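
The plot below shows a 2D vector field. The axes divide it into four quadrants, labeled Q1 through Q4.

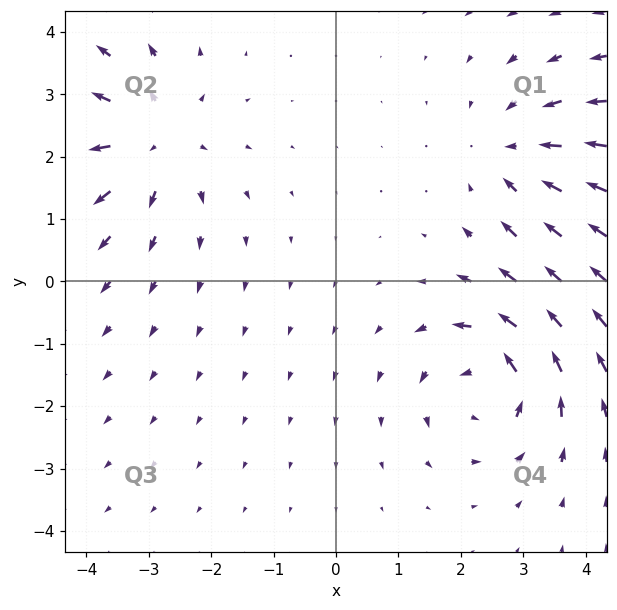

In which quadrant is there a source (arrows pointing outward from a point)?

The source sits at approximately (-2.9, 2.3), which lies in quadrant Q2. The divergence there is about +4, positive as expected for a source.

Q2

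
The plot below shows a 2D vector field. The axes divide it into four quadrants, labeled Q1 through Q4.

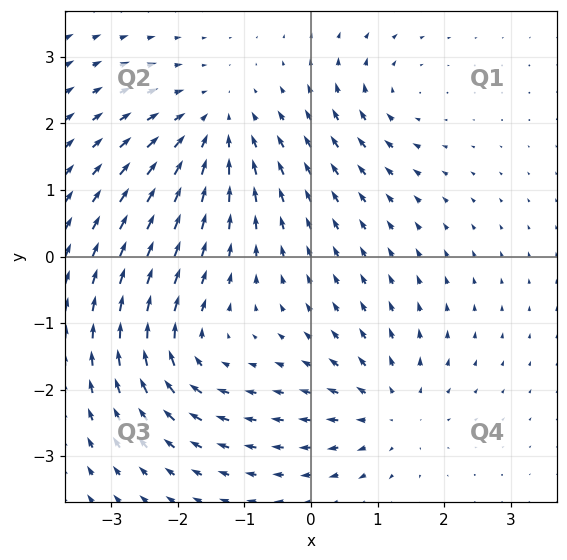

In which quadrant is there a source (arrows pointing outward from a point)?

Q4

The source sits at approximately (1.2, -2.3), which lies in quadrant Q4. The divergence there is about +4, positive as expected for a source.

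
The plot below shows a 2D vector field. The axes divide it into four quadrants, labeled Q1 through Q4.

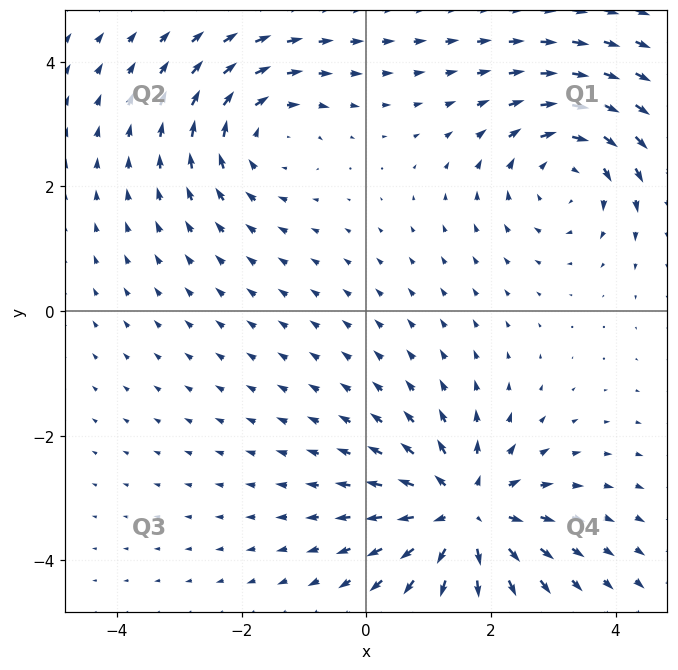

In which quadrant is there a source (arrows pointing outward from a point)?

The source sits at approximately (1.6, -3.2), which lies in quadrant Q4. The divergence there is about +5, positive as expected for a source.

Q4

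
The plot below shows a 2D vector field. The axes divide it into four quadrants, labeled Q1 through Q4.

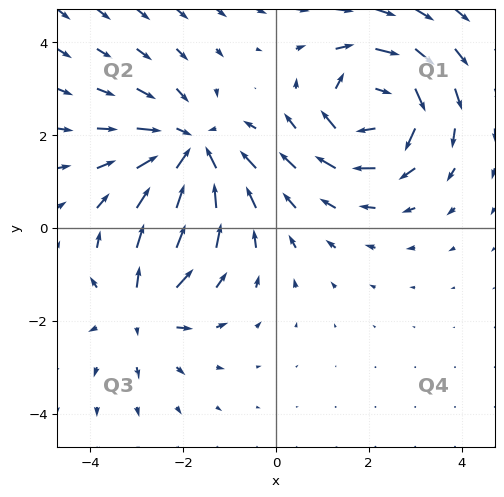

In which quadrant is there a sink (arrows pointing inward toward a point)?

Q2

The sink sits at approximately (-1.8, 1.7), which lies in quadrant Q2. The divergence there is about -4, negative as expected for a sink.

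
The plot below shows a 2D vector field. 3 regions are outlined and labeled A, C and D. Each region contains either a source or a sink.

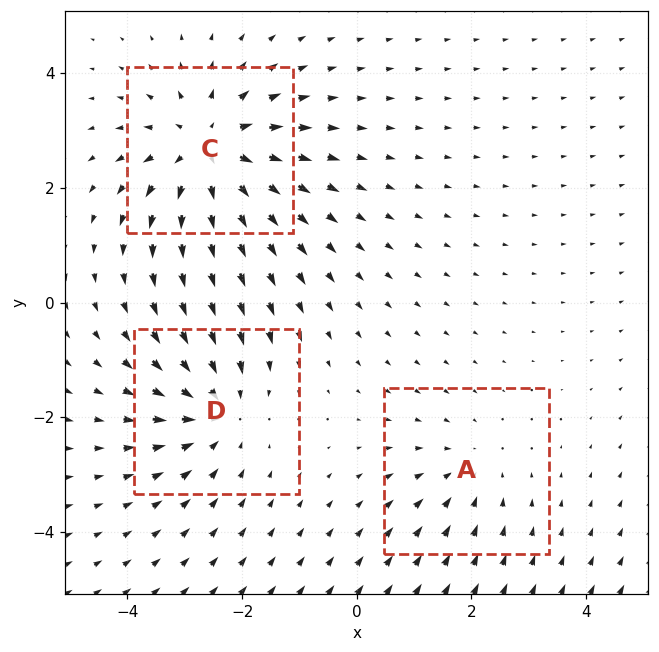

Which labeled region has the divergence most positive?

Divergence at each region's feature centre — A: about -2, C: about +5, D: about -3. Region C is most positive.

C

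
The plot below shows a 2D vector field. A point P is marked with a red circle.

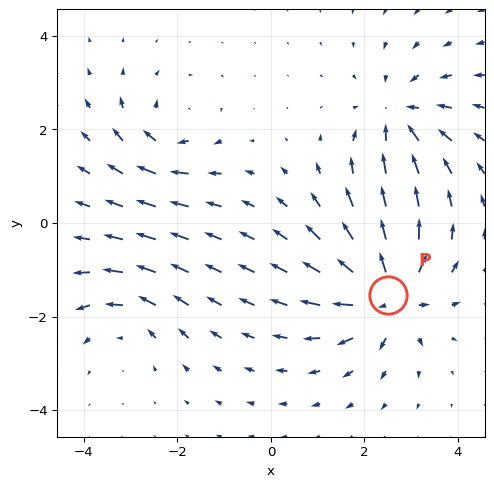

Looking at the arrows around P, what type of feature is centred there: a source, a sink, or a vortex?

source

At P (2.5, -1.5) the arrows spread outward. Divergence about +7, curl ≈0 — positive divergence with near-zero curl is a source.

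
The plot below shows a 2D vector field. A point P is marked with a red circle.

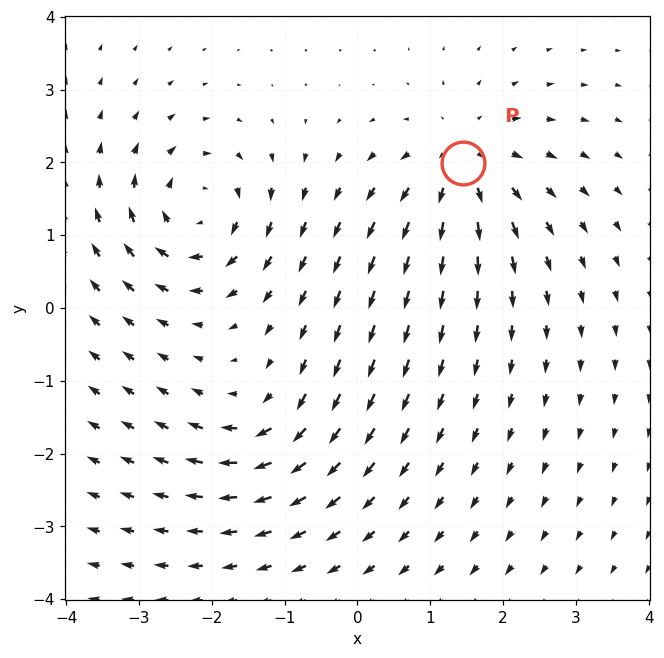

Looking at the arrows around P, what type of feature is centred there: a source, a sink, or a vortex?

At P (1.4, 2.0) the arrows spread outward. Divergence about +4, curl ≈0 — positive divergence with near-zero curl is a source.

source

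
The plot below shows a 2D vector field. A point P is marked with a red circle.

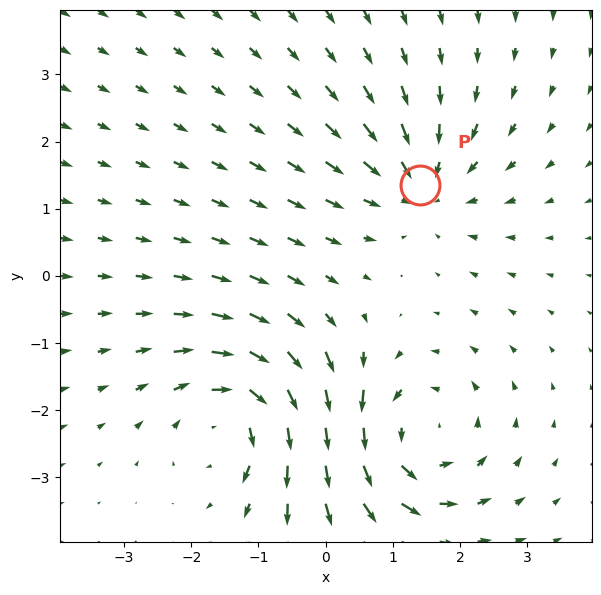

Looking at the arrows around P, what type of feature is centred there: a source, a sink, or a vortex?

sink

At P (1.4, 1.3) the arrows converge inward. Divergence about -4, curl ≈0 — negative divergence with near-zero curl is a sink.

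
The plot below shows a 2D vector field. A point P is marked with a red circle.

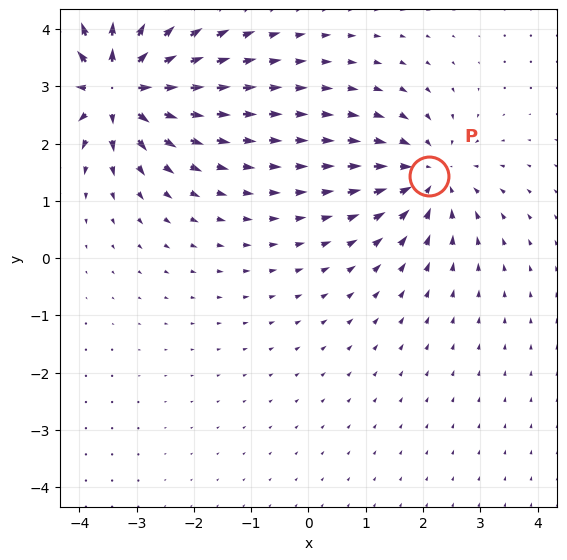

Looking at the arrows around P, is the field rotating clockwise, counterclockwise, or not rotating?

not rotating

Near P at (2.1, 1.4) the arrows show no circulation. The curl there is ≈0.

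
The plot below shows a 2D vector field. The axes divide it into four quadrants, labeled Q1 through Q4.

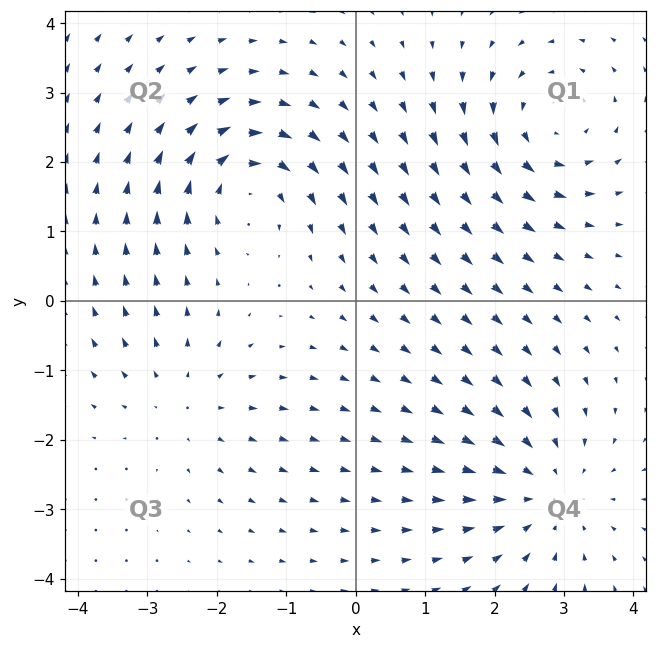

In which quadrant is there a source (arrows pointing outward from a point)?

The source sits at approximately (-2.5, -1.4), which lies in quadrant Q3. The divergence there is about +3, positive as expected for a source.

Q3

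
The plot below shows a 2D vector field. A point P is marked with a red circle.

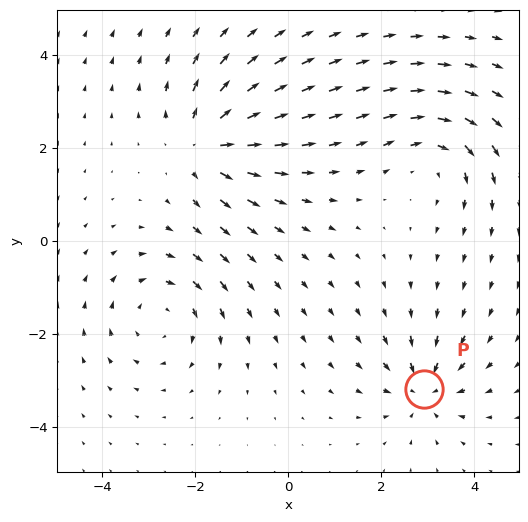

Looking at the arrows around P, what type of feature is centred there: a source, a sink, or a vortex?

At P (2.9, -3.2) the arrows converge inward. Divergence about -4, curl ≈0 — negative divergence with near-zero curl is a sink.

sink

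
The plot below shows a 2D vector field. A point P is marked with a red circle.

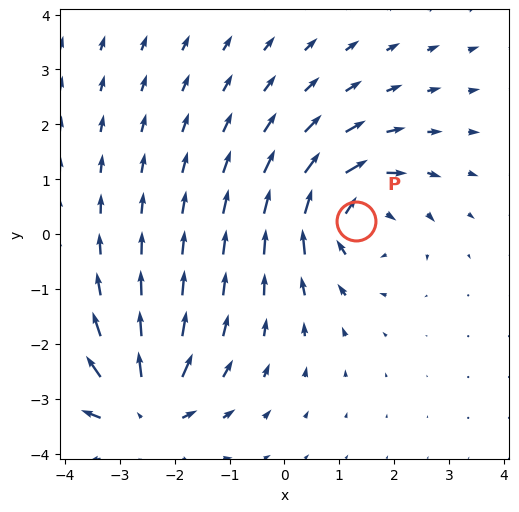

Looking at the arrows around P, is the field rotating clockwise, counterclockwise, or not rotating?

clockwise

Near P at (1.3, 0.2) the arrows circulate clockwise. The curl (z-component) there is about -5; negative curl means clockwise rotation.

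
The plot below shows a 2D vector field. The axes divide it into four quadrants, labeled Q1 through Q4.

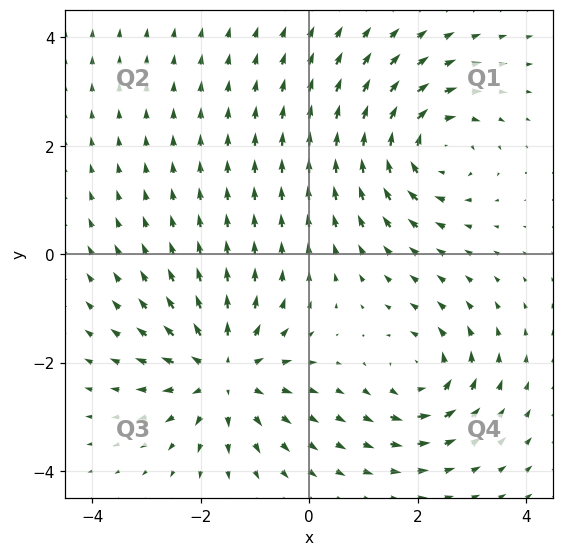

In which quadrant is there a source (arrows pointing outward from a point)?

The source sits at approximately (-1.6, -2.2), which lies in quadrant Q3. The divergence there is about +5, positive as expected for a source.

Q3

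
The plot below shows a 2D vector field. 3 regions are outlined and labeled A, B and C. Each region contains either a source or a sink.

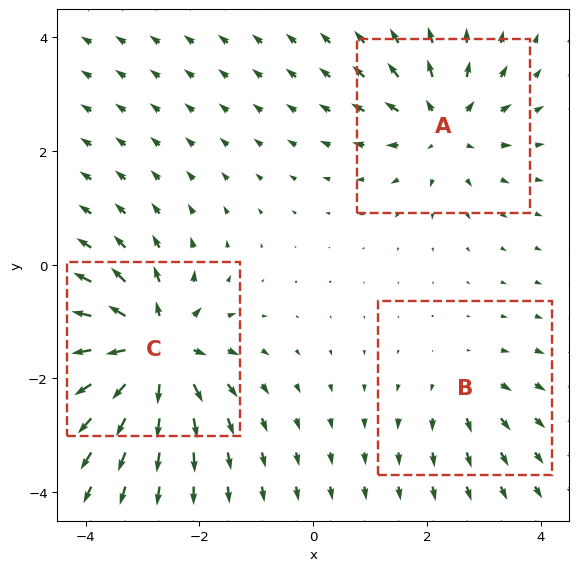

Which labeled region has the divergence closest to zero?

B

Divergence at each region's feature centre — A: about +4, B: about +2, C: about +7. Region B is closest to zero.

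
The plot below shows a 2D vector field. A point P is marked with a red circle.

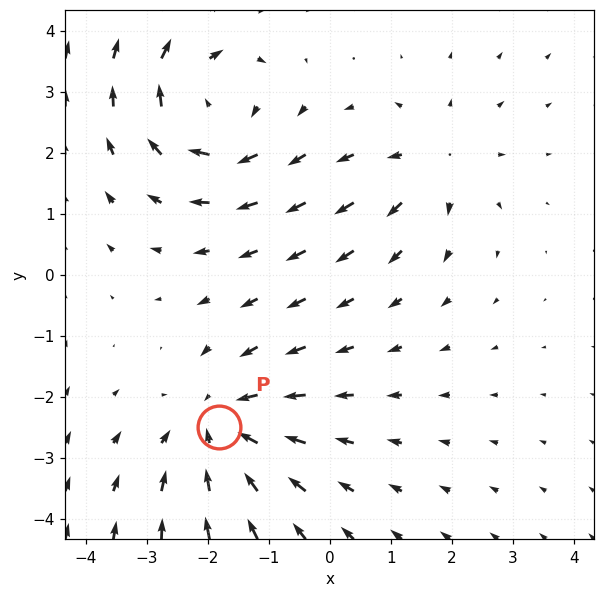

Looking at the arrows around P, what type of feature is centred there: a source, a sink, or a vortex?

sink

At P (-1.8, -2.5) the arrows converge inward. Divergence about -4, curl ≈0 — negative divergence with near-zero curl is a sink.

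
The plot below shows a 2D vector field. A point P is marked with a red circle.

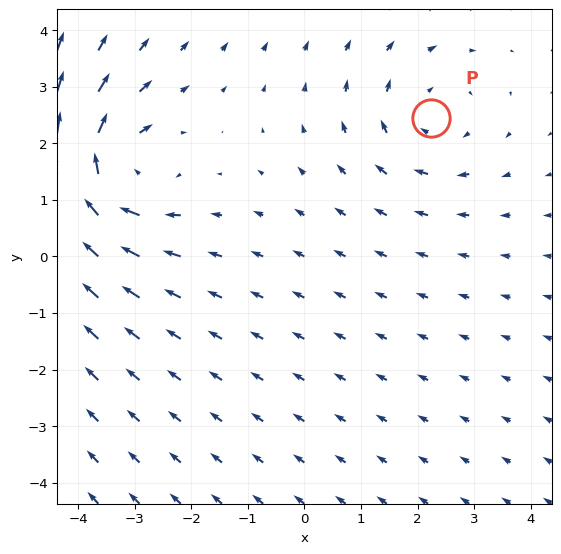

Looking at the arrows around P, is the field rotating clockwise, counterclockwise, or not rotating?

Near P at (2.2, 2.5) the arrows circulate clockwise. The curl (z-component) there is about -2; negative curl means clockwise rotation.

clockwise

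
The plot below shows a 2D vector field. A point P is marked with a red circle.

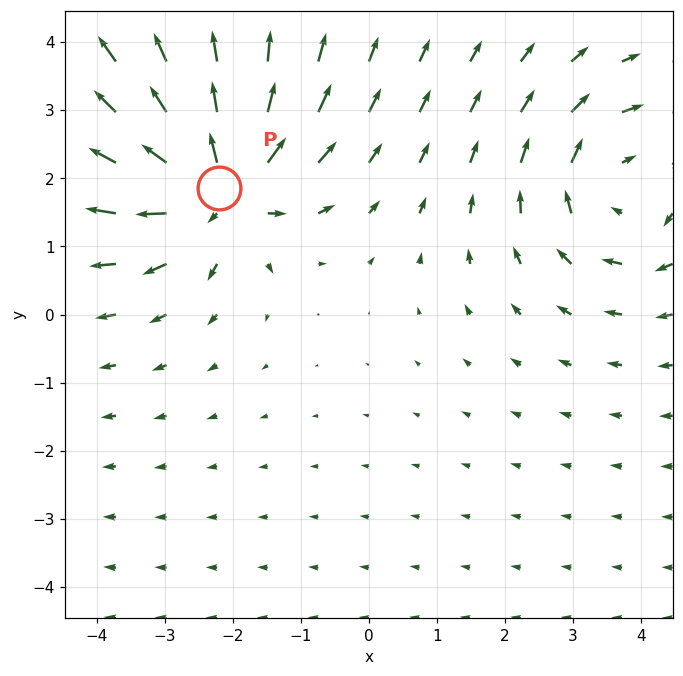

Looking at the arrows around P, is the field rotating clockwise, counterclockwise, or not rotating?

Near P at (-2.2, 1.9) the arrows show no circulation. The curl there is ≈0.

not rotating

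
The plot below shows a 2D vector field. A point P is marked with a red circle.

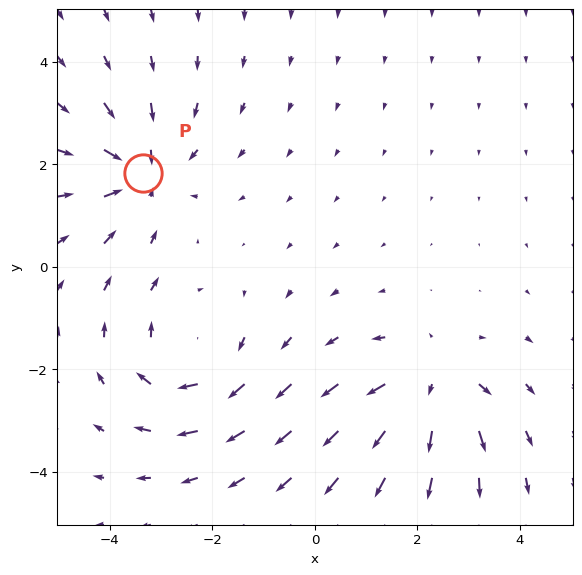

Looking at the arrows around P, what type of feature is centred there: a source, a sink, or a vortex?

sink

At P (-3.4, 1.8) the arrows converge inward. Divergence about -4, curl ≈0 — negative divergence with near-zero curl is a sink.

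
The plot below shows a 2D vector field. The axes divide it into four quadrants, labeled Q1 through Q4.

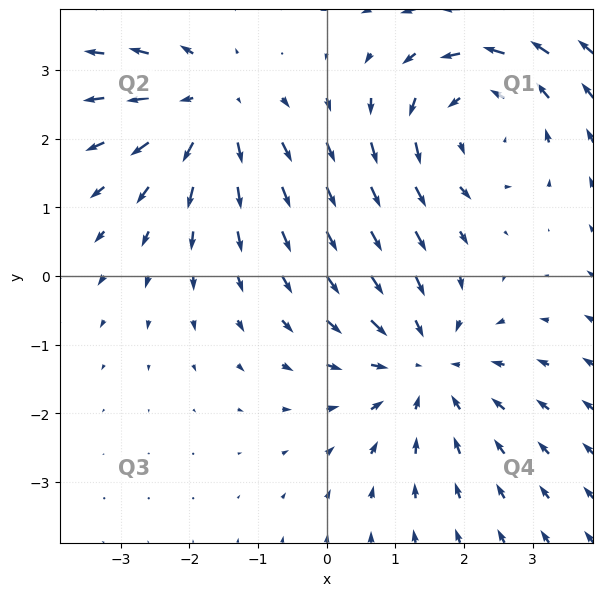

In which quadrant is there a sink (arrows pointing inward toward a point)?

The sink sits at approximately (1.4, -1.3), which lies in quadrant Q4. The divergence there is about -3, negative as expected for a sink.

Q4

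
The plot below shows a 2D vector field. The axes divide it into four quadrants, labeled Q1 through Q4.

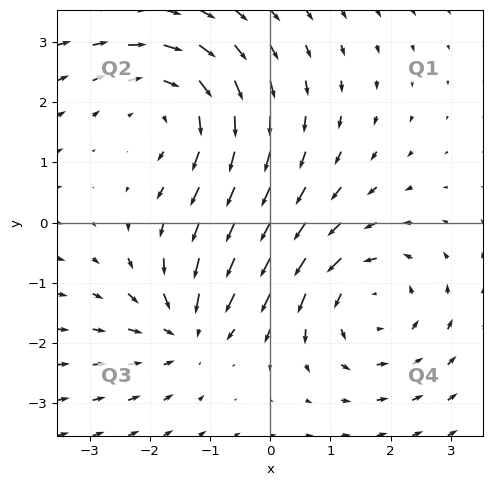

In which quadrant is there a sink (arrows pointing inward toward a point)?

Q3

The sink sits at approximately (-1.4, -1.8), which lies in quadrant Q3. The divergence there is about -3, negative as expected for a sink.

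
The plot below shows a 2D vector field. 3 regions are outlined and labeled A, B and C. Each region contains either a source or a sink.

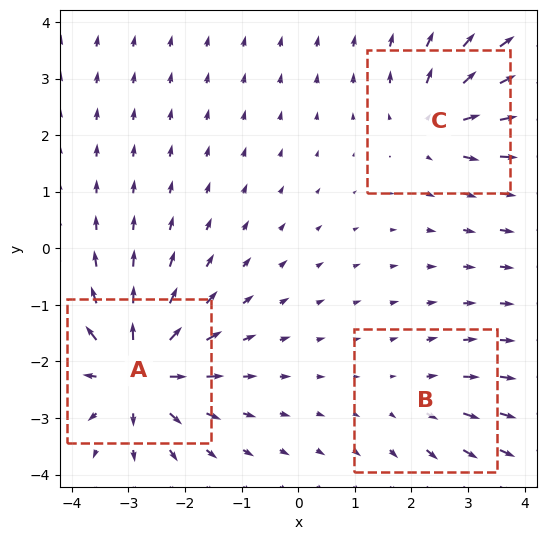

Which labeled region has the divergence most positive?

Divergence at each region's feature centre — A: about +6, B: about +2, C: about +4. Region A is most positive.

A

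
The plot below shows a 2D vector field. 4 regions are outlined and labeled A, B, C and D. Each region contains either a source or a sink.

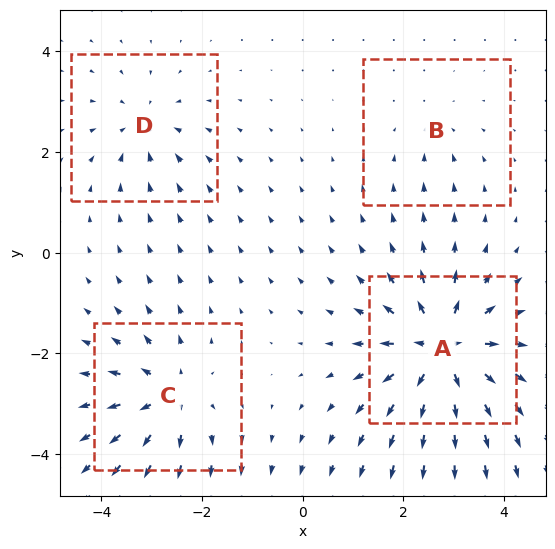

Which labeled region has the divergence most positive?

Divergence at each region's feature centre — A: about +9, B: about -2, C: about +6, D: about -4. Region A is most positive.

A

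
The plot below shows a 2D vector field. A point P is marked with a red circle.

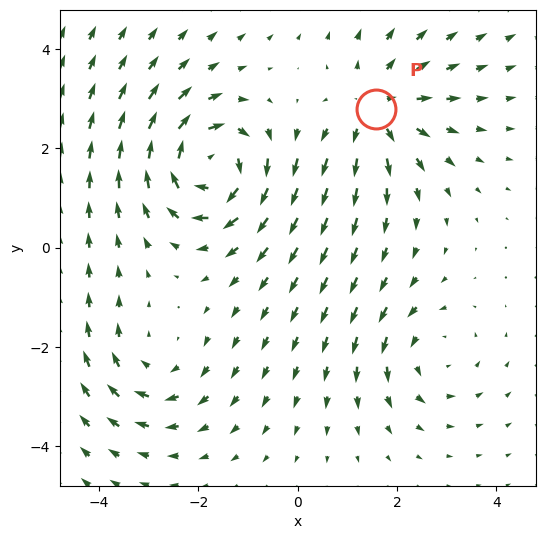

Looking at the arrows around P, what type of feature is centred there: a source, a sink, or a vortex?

source

At P (1.6, 2.8) the arrows spread outward. Divergence about +4, curl ≈0 — positive divergence with near-zero curl is a source.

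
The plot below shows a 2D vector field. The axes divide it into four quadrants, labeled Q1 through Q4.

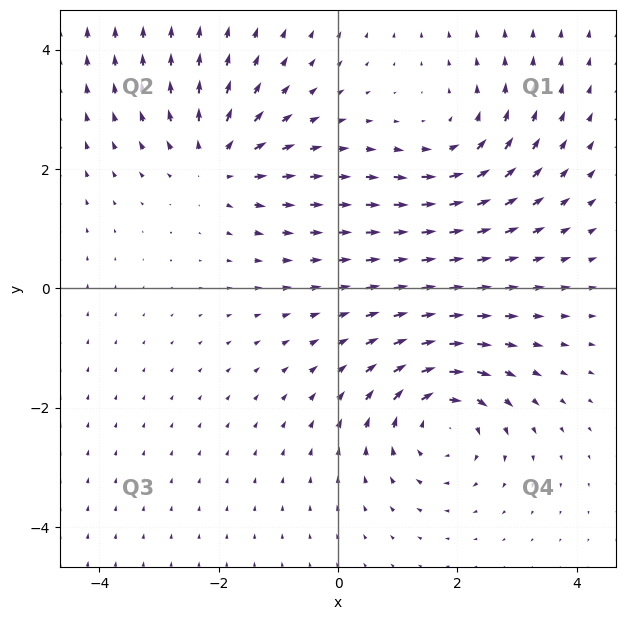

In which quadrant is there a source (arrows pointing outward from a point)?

Q2

The source sits at approximately (-2.0, 2.1), which lies in quadrant Q2. The divergence there is about +4, positive as expected for a source.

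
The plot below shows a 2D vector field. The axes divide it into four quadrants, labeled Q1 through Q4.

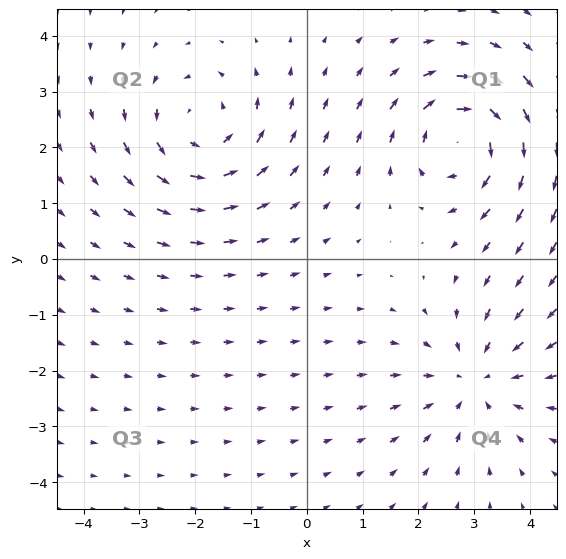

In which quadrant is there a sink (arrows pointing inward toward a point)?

Q4

The sink sits at approximately (3.0, -2.2), which lies in quadrant Q4. The divergence there is about -4, negative as expected for a sink.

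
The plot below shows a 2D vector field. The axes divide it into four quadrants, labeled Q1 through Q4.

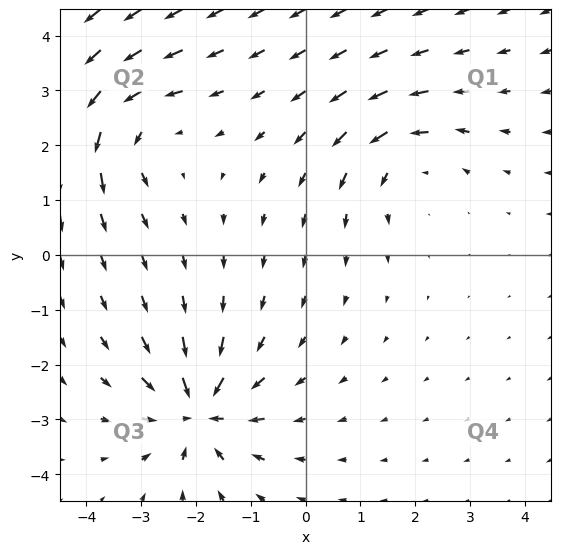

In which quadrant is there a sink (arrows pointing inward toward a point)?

Q3

The sink sits at approximately (-2.0, -2.9), which lies in quadrant Q3. The divergence there is about -6, negative as expected for a sink.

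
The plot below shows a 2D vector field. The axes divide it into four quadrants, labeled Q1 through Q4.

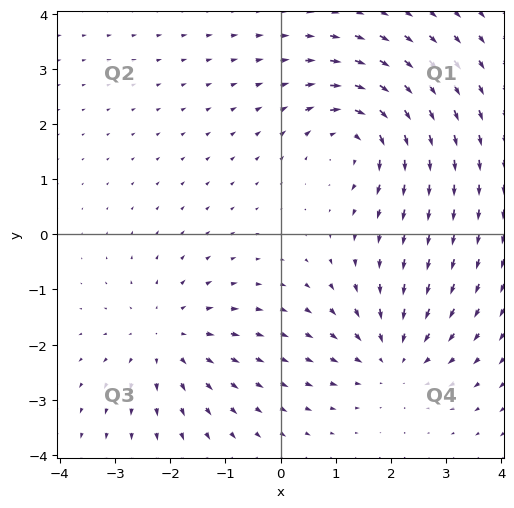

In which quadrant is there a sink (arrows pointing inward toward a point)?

The sink sits at approximately (2.0, -2.2), which lies in quadrant Q4. The divergence there is about -3, negative as expected for a sink.

Q4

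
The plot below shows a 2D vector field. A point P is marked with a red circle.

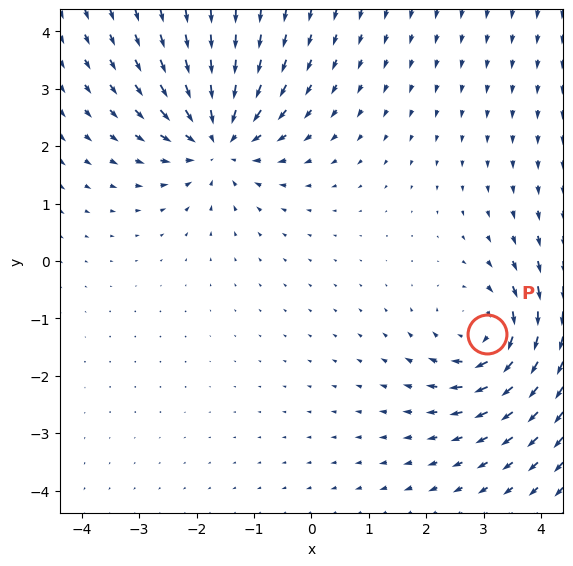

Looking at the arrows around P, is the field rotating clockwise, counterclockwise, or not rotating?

clockwise

Near P at (3.1, -1.3) the arrows circulate clockwise. The curl (z-component) there is about -3; negative curl means clockwise rotation.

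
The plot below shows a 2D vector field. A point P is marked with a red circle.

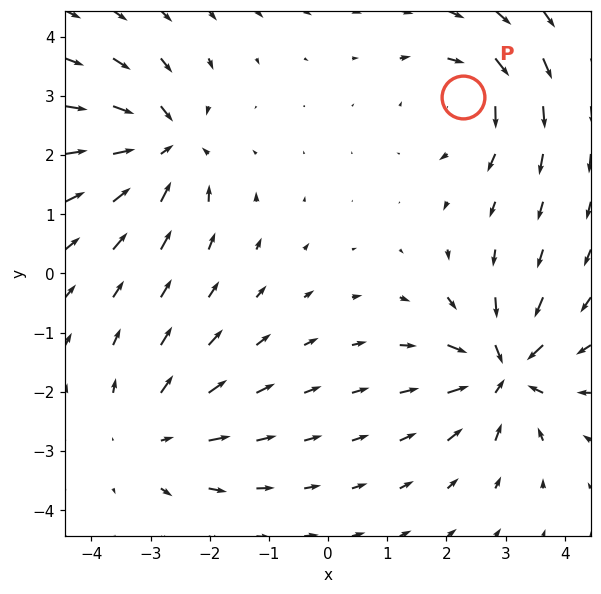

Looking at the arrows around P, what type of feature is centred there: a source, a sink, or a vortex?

At P (2.3, 3.0) the arrows circulate clockwise. Divergence ≈0, curl about -4 — near-zero divergence with nonzero curl is a vortex.

vortex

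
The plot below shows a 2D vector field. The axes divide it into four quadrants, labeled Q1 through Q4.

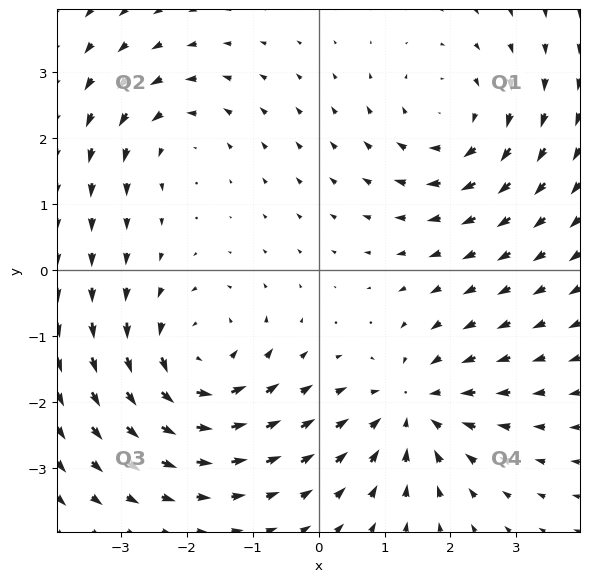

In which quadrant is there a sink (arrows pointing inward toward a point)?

The sink sits at approximately (1.4, -2.1), which lies in quadrant Q4. The divergence there is about -5, negative as expected for a sink.

Q4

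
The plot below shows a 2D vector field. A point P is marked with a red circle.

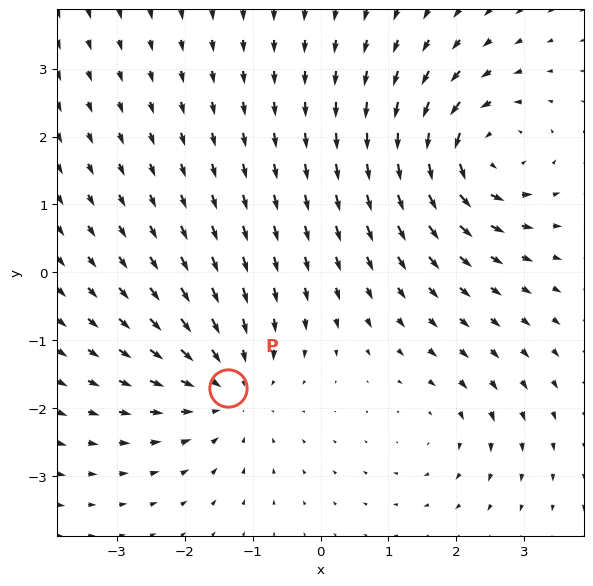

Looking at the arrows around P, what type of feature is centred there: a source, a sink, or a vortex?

sink

At P (-1.4, -1.7) the arrows converge inward. Divergence about -4, curl ≈0 — negative divergence with near-zero curl is a sink.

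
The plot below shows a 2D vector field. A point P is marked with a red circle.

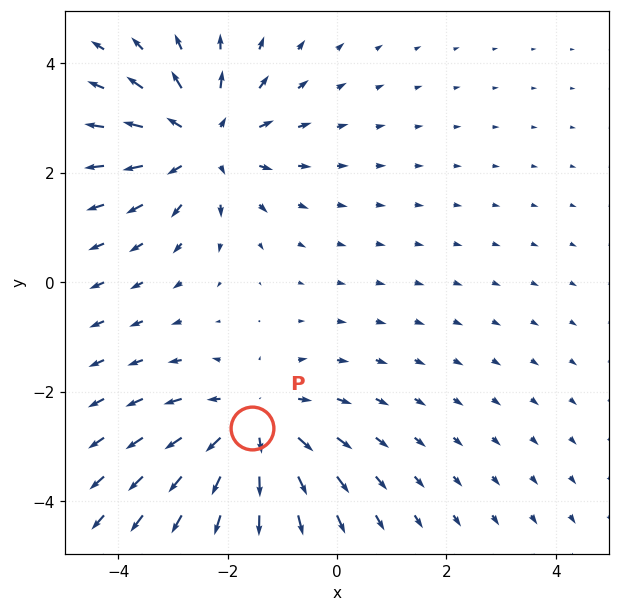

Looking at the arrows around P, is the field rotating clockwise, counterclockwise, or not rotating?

not rotating

Near P at (-1.5, -2.7) the arrows show no circulation. The curl there is ≈0.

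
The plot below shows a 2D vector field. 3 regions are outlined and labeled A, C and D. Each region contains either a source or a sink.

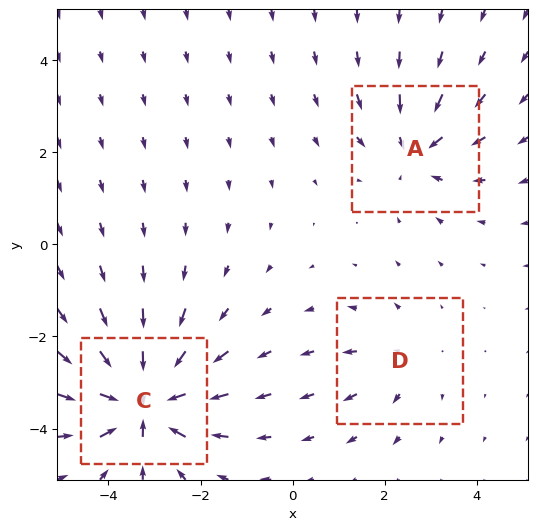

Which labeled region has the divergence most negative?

Divergence at each region's feature centre — A: about -3, C: about -6, D: about +2. Region C is most negative.

C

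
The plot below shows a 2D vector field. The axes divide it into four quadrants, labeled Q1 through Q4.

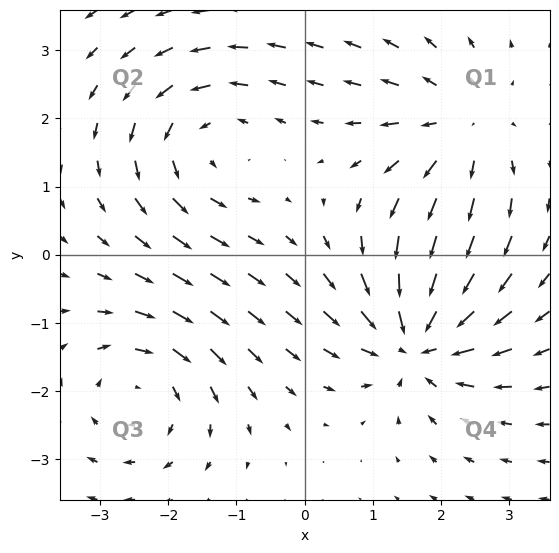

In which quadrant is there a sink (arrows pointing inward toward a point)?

Q4

The sink sits at approximately (1.6, -1.3), which lies in quadrant Q4. The divergence there is about -6, negative as expected for a sink.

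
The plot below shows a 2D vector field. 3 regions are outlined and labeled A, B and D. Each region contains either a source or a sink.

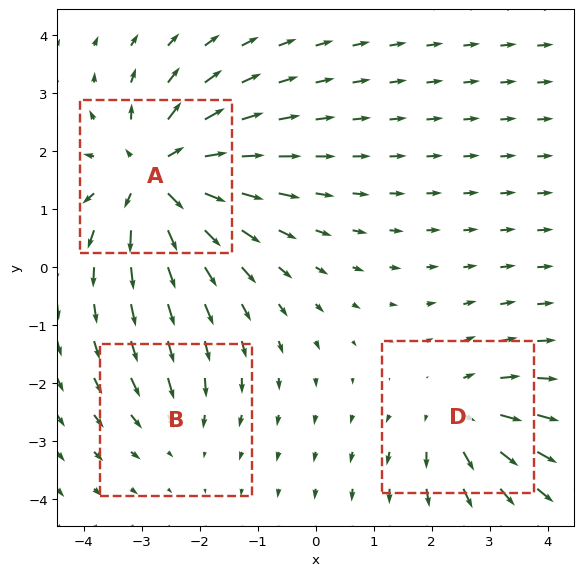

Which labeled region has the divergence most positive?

A

Divergence at each region's feature centre — A: about +5, B: about -2, D: about +3. Region A is most positive.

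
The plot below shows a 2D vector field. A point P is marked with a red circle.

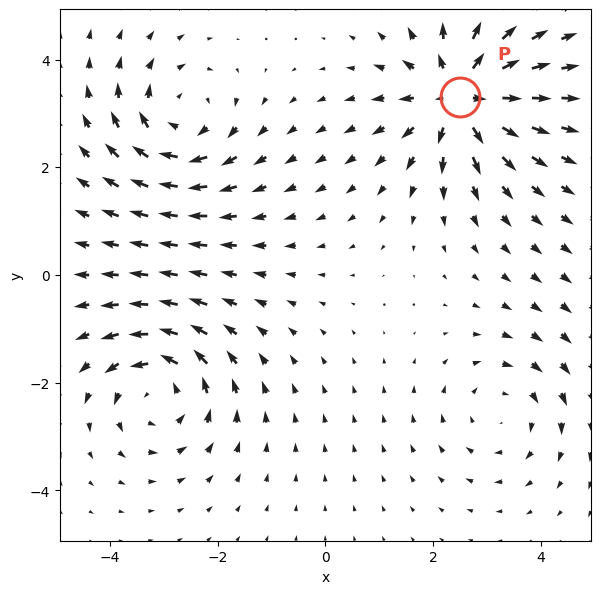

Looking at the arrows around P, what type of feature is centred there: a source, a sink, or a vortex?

source

At P (2.5, 3.3) the arrows spread outward. Divergence about +6, curl ≈0 — positive divergence with near-zero curl is a source.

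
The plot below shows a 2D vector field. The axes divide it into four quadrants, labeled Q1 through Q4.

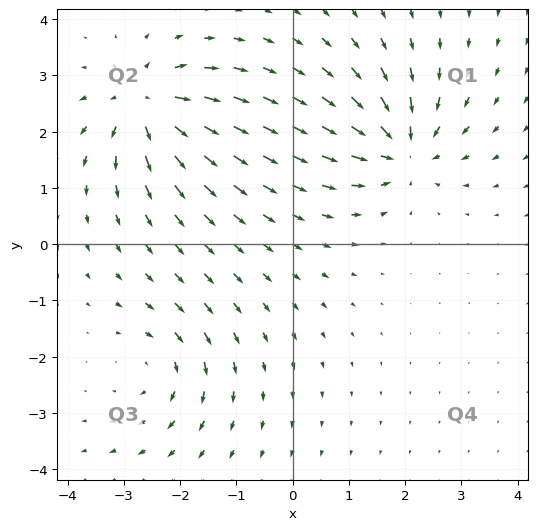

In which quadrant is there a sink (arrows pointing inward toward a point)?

Q1

The sink sits at approximately (1.9, 1.7), which lies in quadrant Q1. The divergence there is about -6, negative as expected for a sink.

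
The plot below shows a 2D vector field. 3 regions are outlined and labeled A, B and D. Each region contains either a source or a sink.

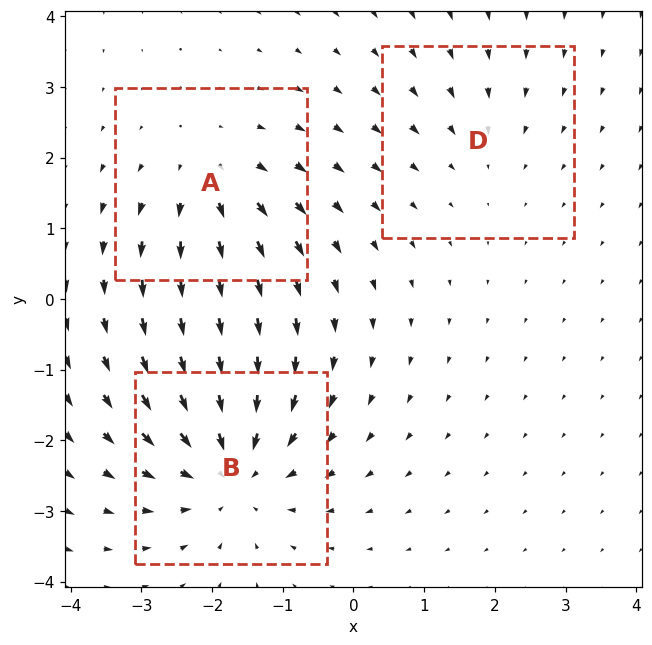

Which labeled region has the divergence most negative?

Divergence at each region's feature centre — A: about +3, B: about -4, D: about -2. Region B is most negative.

B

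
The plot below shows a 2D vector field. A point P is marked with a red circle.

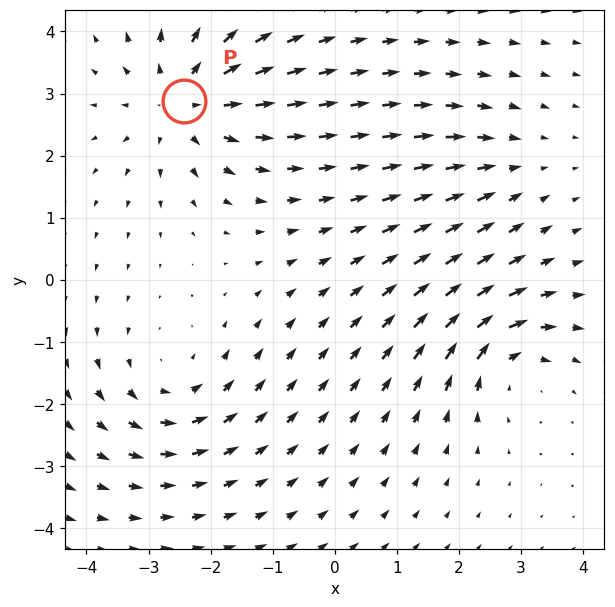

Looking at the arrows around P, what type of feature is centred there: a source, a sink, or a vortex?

At P (-2.4, 2.9) the arrows spread outward. Divergence about +5, curl ≈0 — positive divergence with near-zero curl is a source.

source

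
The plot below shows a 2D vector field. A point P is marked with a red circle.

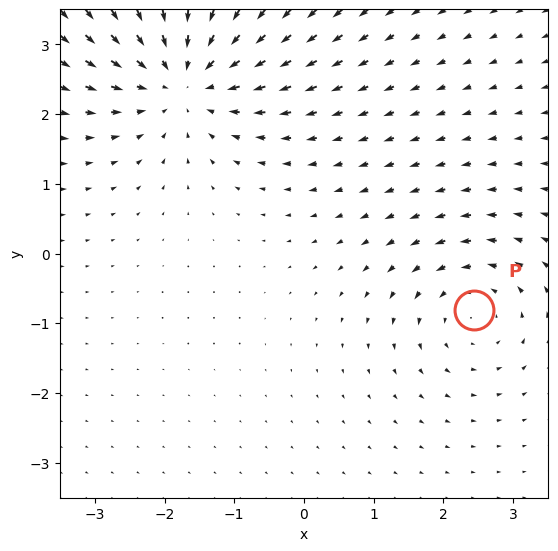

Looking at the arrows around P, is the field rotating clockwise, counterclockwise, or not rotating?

counterclockwise

Near P at (2.4, -0.8) the arrows circulate counterclockwise. The curl (z-component) there is about +3; positive curl means counterclockwise rotation.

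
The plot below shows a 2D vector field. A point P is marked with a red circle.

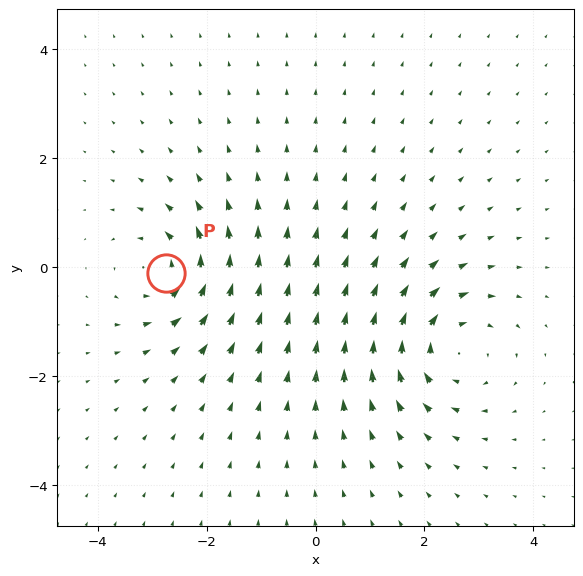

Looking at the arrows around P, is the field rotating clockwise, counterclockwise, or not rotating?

Near P at (-2.7, -0.1) the arrows circulate counterclockwise. The curl (z-component) there is about +5; positive curl means counterclockwise rotation.

counterclockwise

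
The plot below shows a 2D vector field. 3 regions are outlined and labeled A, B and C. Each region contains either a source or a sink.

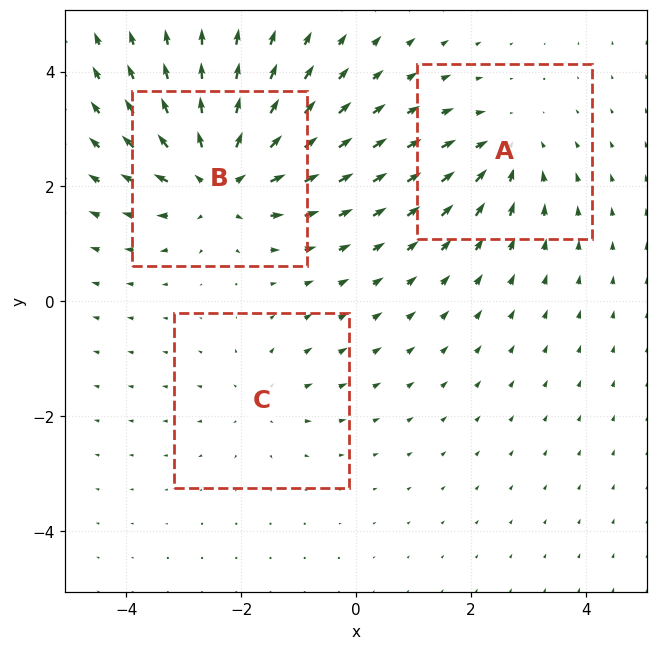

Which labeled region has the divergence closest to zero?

C

Divergence at each region's feature centre — A: about -3, B: about +6, C: about +2. Region C is closest to zero.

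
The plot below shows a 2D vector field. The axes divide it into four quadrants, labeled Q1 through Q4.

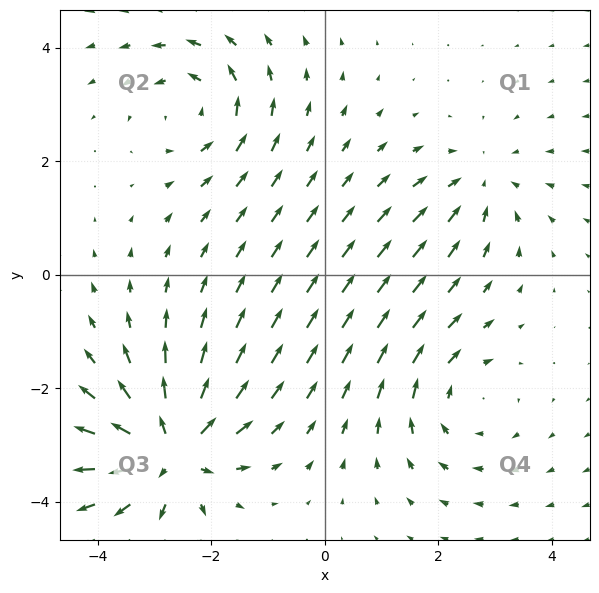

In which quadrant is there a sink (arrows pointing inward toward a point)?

The sink sits at approximately (2.7, 1.6), which lies in quadrant Q1. The divergence there is about -3, negative as expected for a sink.

Q1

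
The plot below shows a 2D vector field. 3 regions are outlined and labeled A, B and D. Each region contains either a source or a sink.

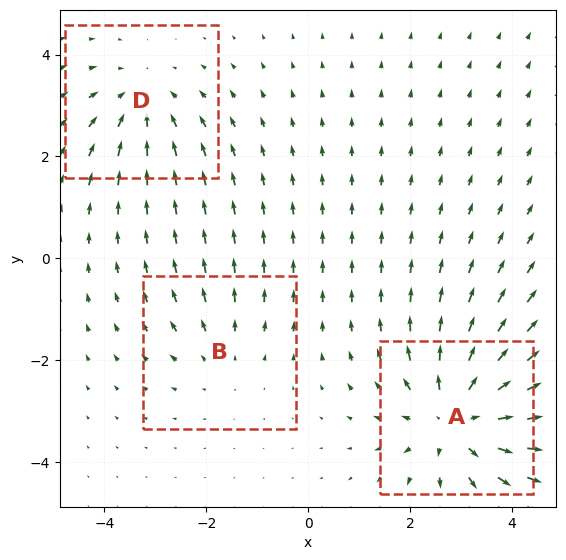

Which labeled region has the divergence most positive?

A

Divergence at each region's feature centre — A: about +5, B: about +2, D: about -3. Region A is most positive.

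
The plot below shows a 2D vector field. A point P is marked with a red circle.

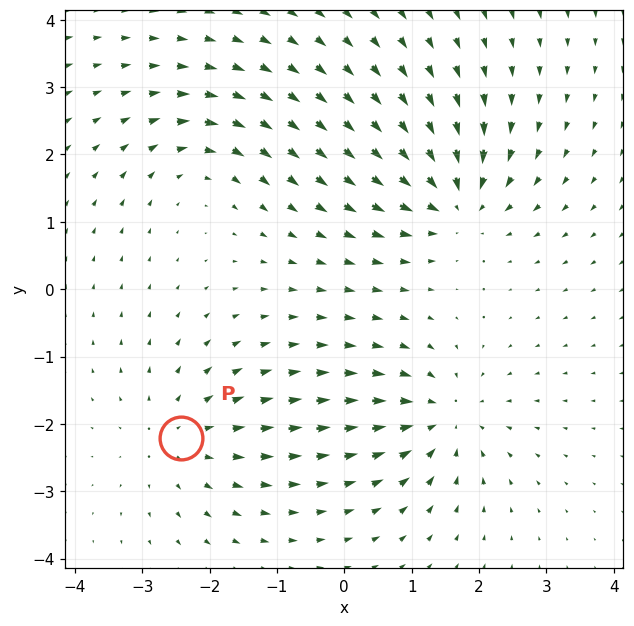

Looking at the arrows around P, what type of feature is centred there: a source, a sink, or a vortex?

source

At P (-2.4, -2.2) the arrows spread outward. Divergence about +4, curl ≈0 — positive divergence with near-zero curl is a source.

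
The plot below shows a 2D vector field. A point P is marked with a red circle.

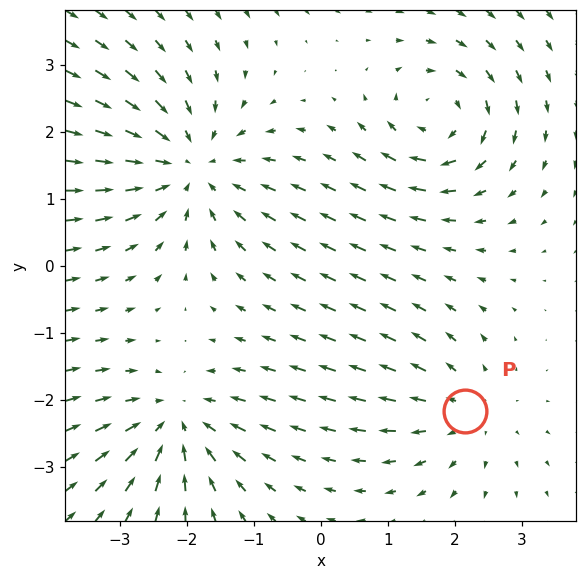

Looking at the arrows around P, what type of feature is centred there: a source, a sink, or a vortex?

At P (2.2, -2.2) the arrows spread outward. Divergence about +3, curl ≈0 — positive divergence with near-zero curl is a source.

source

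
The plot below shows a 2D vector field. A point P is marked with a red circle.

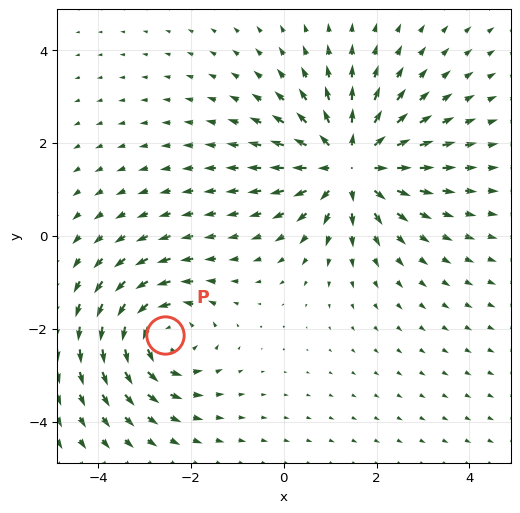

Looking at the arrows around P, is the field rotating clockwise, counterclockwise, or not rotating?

counterclockwise

Near P at (-2.6, -2.1) the arrows circulate counterclockwise. The curl (z-component) there is about +3; positive curl means counterclockwise rotation.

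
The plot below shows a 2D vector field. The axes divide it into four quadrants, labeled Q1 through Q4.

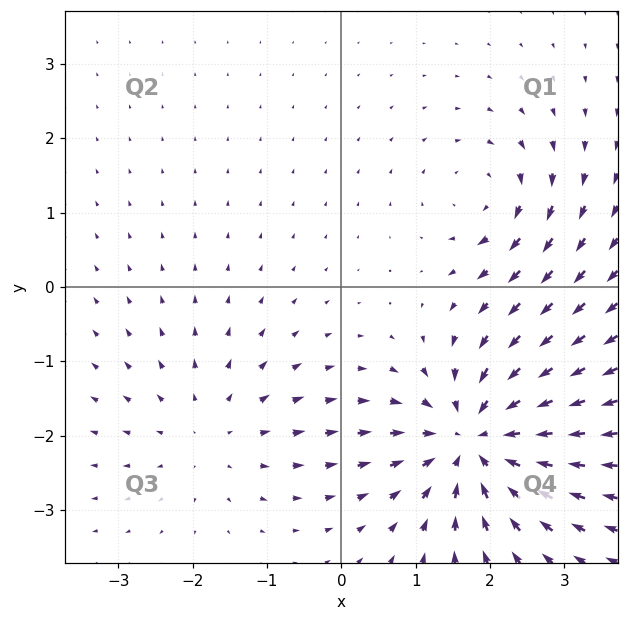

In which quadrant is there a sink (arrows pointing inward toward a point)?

Q4

The sink sits at approximately (1.8, -2.1), which lies in quadrant Q4. The divergence there is about -6, negative as expected for a sink.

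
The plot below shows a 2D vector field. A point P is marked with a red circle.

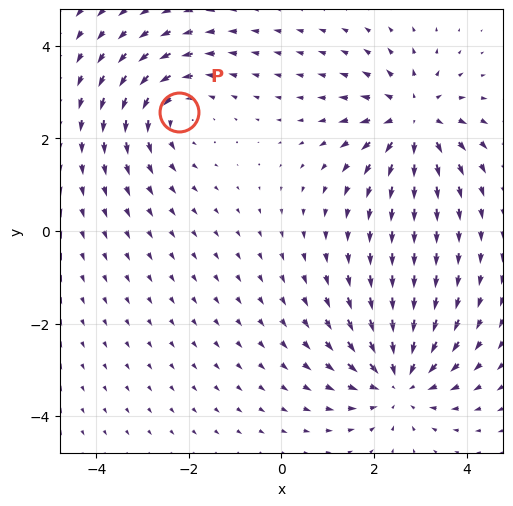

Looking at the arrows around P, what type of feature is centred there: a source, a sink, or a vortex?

vortex

At P (-2.2, 2.6) the arrows circulate counterclockwise. Divergence ≈0, curl about +3 — near-zero divergence with nonzero curl is a vortex.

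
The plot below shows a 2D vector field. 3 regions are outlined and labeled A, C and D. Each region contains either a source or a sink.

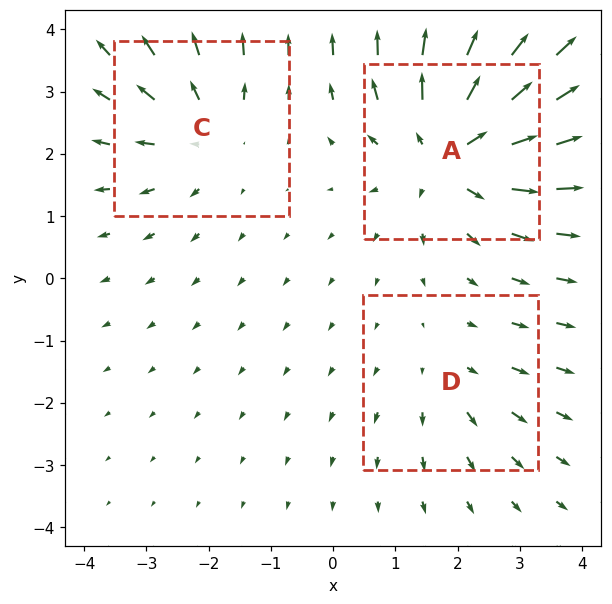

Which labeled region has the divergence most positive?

A

Divergence at each region's feature centre — A: about +5, C: about +3, D: about +2. Region A is most positive.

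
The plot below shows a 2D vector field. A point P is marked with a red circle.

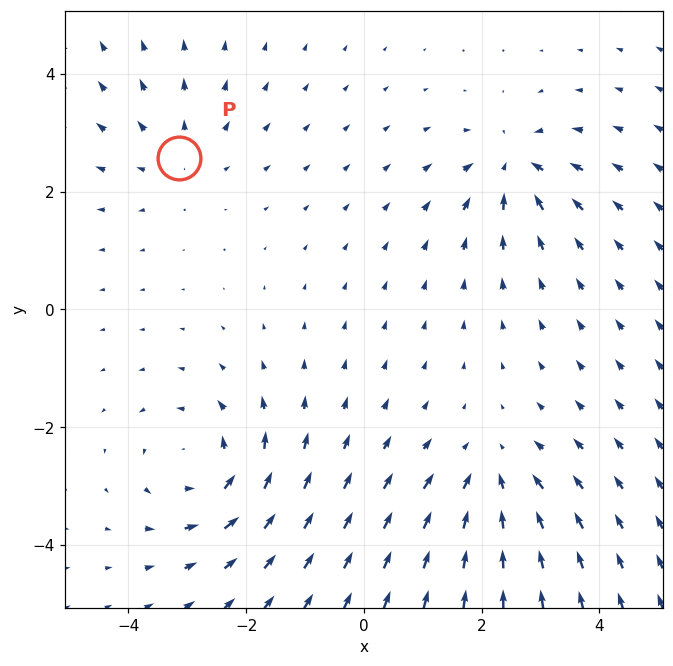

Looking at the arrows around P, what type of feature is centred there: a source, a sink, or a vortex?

At P (-3.1, 2.6) the arrows spread outward. Divergence about +2, curl ≈0 — positive divergence with near-zero curl is a source.

source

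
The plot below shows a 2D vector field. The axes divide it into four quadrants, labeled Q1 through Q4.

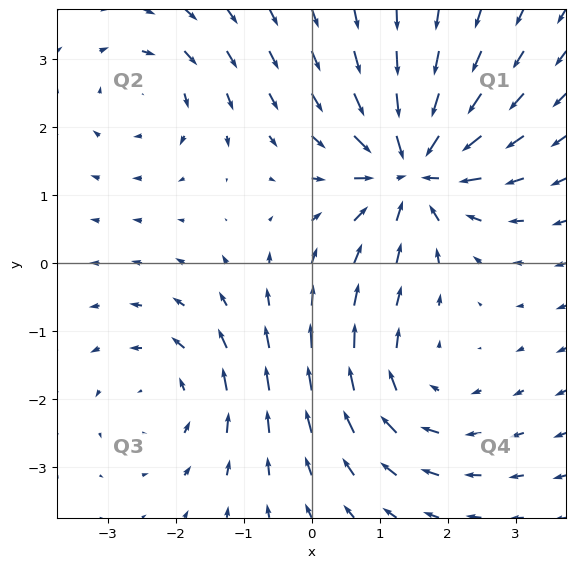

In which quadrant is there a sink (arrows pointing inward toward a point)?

The sink sits at approximately (1.5, 1.4), which lies in quadrant Q1. The divergence there is about -7, negative as expected for a sink.

Q1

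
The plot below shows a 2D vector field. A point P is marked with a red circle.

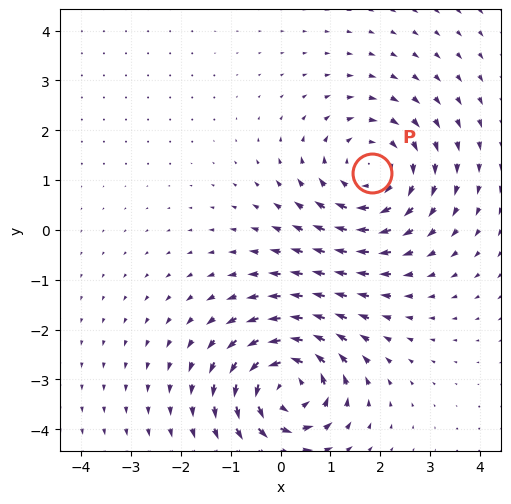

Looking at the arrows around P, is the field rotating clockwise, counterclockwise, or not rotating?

Near P at (1.8, 1.1) the arrows circulate clockwise. The curl (z-component) there is about -4; negative curl means clockwise rotation.

clockwise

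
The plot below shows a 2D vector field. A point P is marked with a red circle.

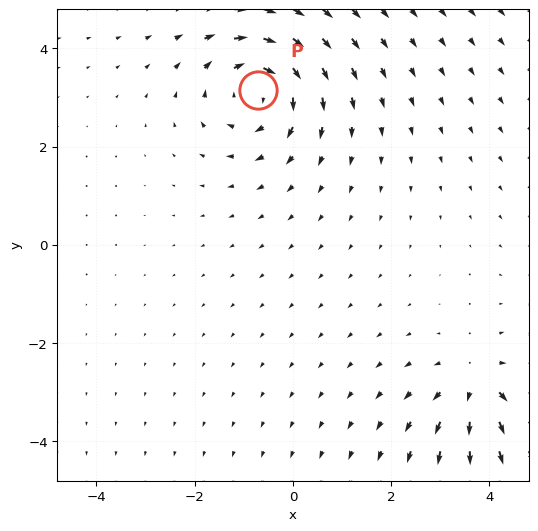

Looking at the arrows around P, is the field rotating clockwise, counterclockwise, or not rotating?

Near P at (-0.7, 3.2) the arrows circulate clockwise. The curl (z-component) there is about -5; negative curl means clockwise rotation.

clockwise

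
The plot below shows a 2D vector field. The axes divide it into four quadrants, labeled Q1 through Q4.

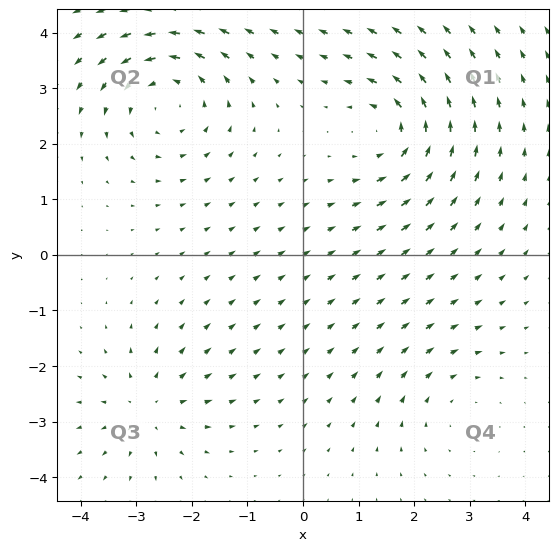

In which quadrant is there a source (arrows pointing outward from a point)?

Q3

The source sits at approximately (-2.8, -2.7), which lies in quadrant Q3. The divergence there is about +3, positive as expected for a source.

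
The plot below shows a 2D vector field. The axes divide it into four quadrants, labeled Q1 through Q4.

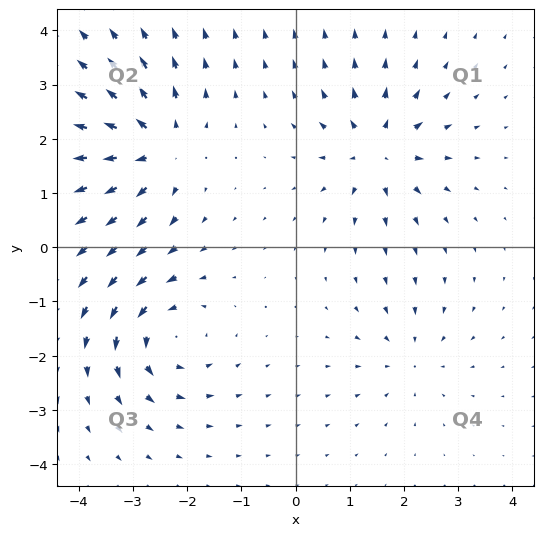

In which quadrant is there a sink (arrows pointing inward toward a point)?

Q4

The sink sits at approximately (2.1, -2.0), which lies in quadrant Q4. The divergence there is about -3, negative as expected for a sink.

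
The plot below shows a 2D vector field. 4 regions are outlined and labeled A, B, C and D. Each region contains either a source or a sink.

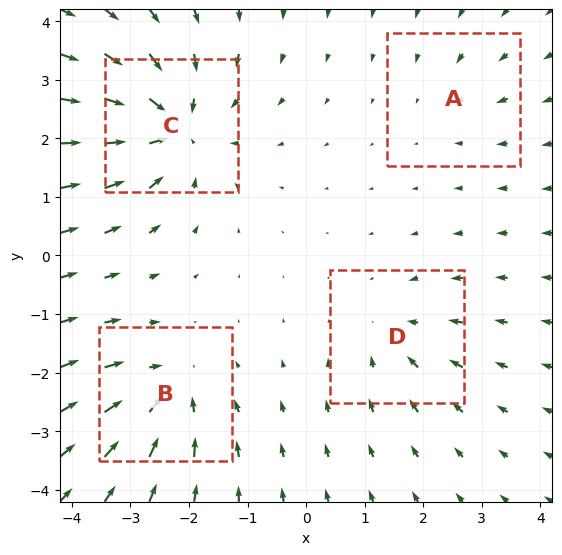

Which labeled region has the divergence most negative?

C

Divergence at each region's feature centre — A: about -2, B: about -5, C: about -7, D: about -3. Region C is most negative.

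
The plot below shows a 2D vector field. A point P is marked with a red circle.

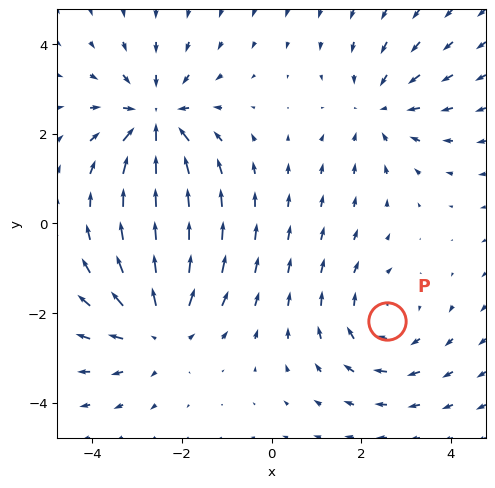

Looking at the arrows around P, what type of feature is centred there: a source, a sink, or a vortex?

At P (2.6, -2.2) the arrows circulate clockwise. Divergence ≈0, curl about -3 — near-zero divergence with nonzero curl is a vortex.

vortex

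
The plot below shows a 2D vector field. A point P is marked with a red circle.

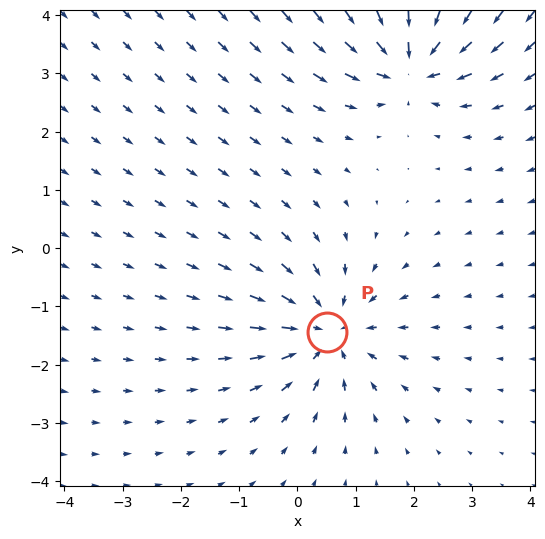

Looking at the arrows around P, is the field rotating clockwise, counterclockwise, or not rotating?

not rotating

Near P at (0.5, -1.4) the arrows show no circulation. The curl there is ≈0.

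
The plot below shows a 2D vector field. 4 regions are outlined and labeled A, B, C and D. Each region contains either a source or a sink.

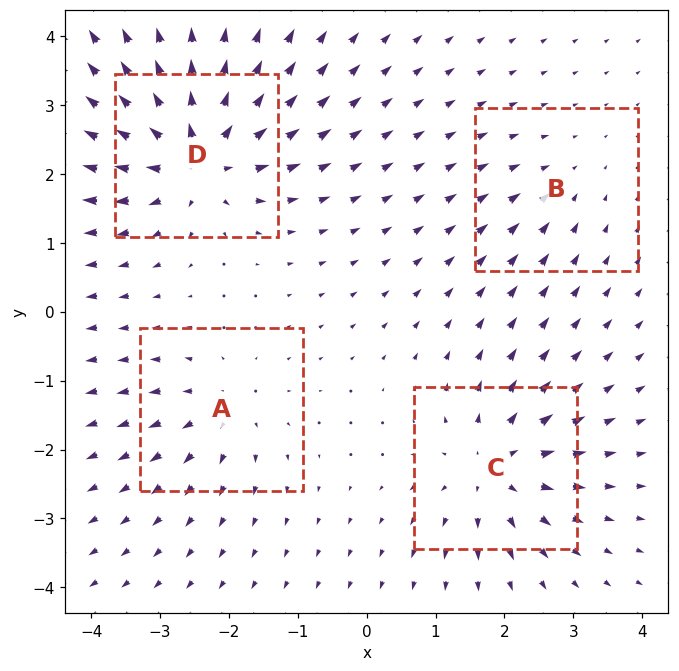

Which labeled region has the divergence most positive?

Divergence at each region's feature centre — A: about +4, B: about -2, C: about +6, D: about +8. Region D is most positive.

D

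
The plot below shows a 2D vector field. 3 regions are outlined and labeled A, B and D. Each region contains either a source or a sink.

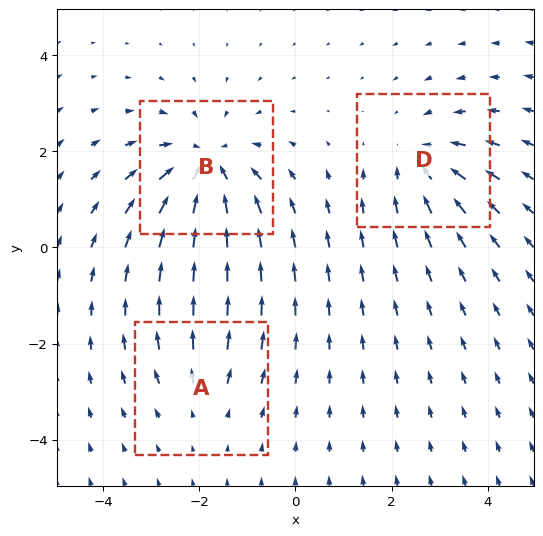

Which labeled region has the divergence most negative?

Divergence at each region's feature centre — A: about +2, B: about -5, D: about -3. Region B is most negative.

B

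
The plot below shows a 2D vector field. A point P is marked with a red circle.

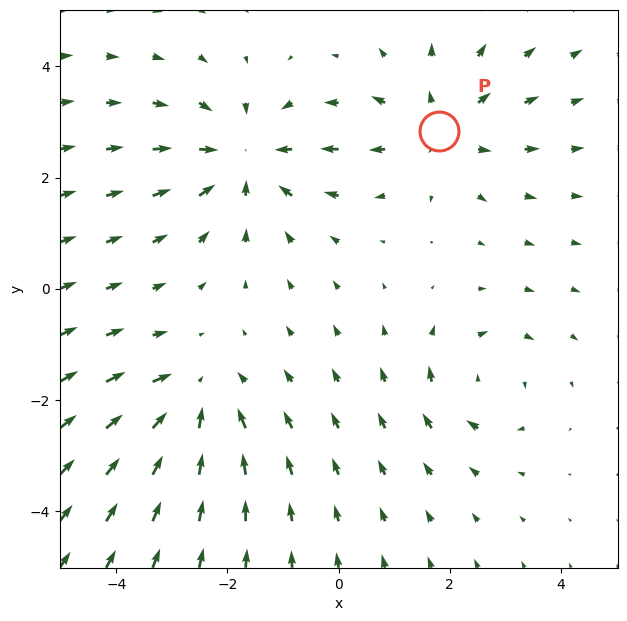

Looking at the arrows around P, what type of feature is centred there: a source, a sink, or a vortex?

At P (1.8, 2.8) the arrows spread outward. Divergence about +3, curl ≈0 — positive divergence with near-zero curl is a source.

source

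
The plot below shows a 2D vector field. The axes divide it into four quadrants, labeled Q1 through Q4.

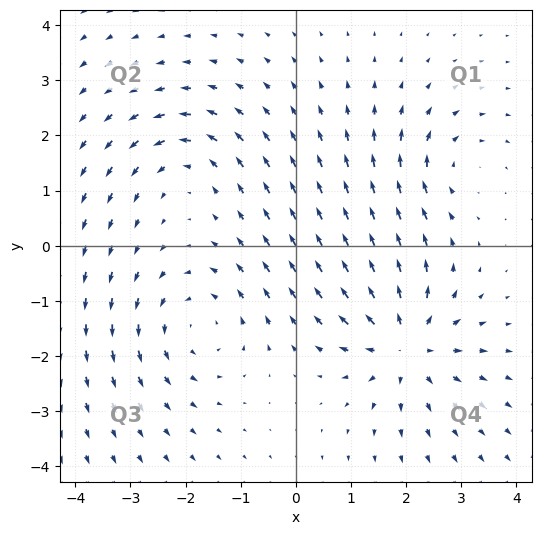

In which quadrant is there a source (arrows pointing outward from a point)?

Q4

The source sits at approximately (2.0, -1.8), which lies in quadrant Q4. The divergence there is about +6, positive as expected for a source.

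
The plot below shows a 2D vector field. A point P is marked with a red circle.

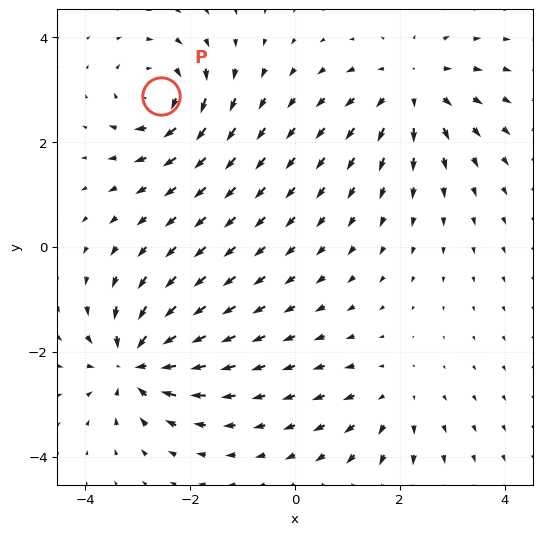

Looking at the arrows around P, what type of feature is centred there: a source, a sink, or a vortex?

At P (-2.6, 2.9) the arrows circulate clockwise. Divergence ≈0, curl about -5 — near-zero divergence with nonzero curl is a vortex.

vortex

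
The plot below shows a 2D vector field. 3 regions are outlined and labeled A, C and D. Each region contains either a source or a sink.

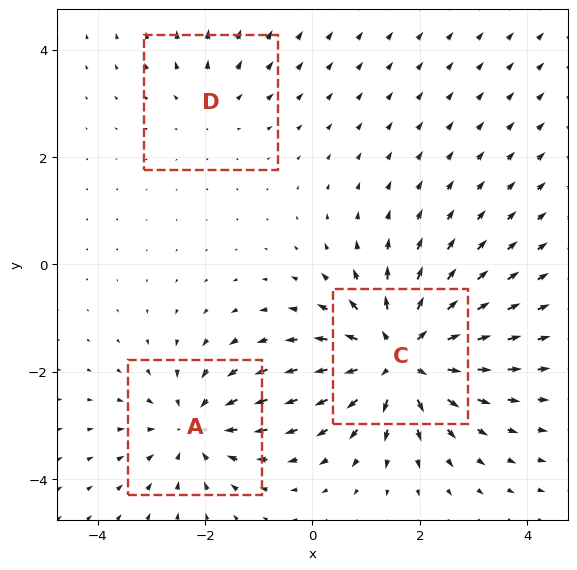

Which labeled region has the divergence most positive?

Divergence at each region's feature centre — A: about -3, C: about +5, D: about +2. Region C is most positive.

C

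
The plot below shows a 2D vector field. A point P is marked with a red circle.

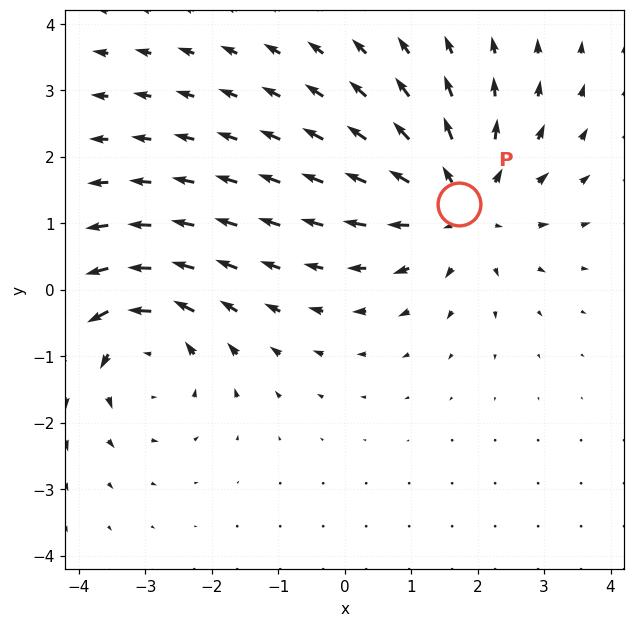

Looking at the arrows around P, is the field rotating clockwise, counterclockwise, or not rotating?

Near P at (1.7, 1.3) the arrows show no circulation. The curl there is ≈0.

not rotating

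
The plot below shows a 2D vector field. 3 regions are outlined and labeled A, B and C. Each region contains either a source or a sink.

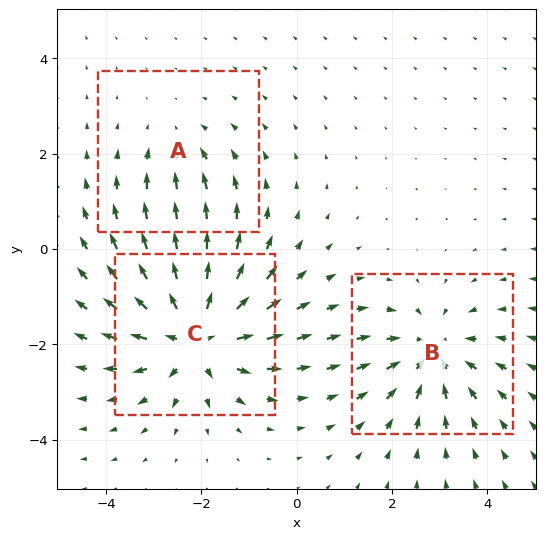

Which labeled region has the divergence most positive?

C

Divergence at each region's feature centre — A: about -2, B: about -3, C: about +5. Region C is most positive.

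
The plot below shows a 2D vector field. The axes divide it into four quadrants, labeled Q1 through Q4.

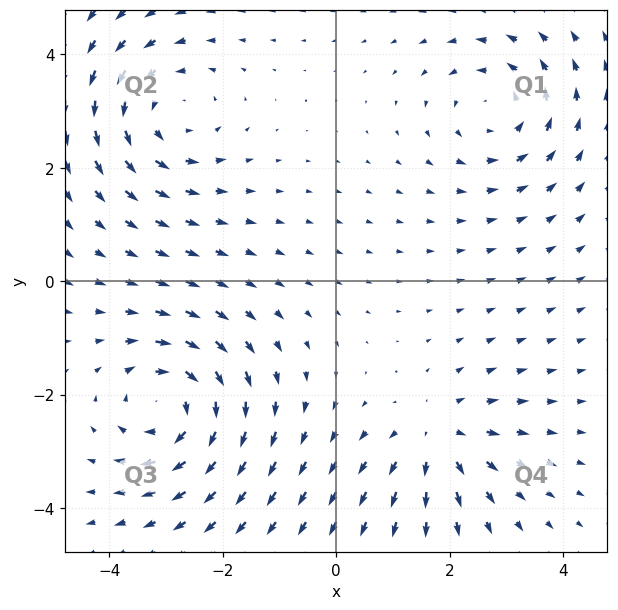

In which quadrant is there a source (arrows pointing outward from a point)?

The source sits at approximately (1.8, -2.7), which lies in quadrant Q4. The divergence there is about +3, positive as expected for a source.

Q4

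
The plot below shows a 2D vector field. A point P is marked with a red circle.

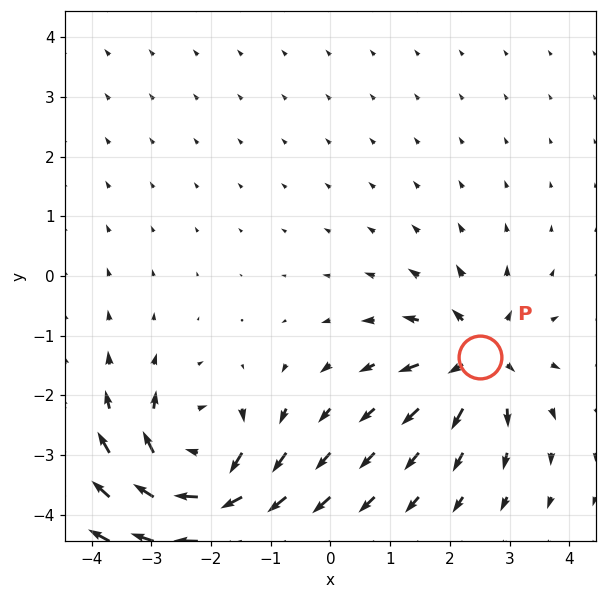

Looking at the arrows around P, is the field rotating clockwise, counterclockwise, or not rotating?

Near P at (2.5, -1.4) the arrows show no circulation. The curl there is ≈0.

not rotating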